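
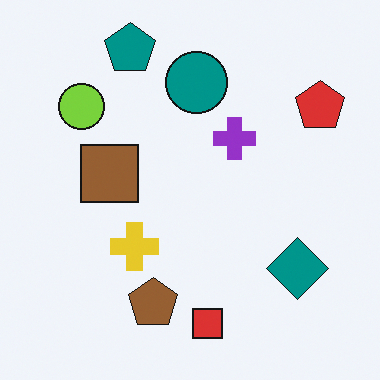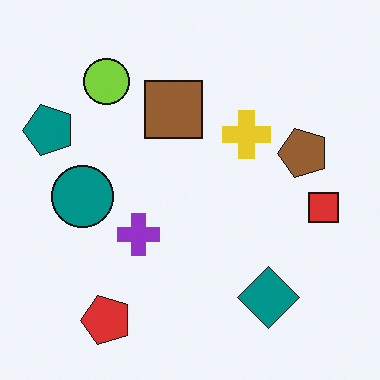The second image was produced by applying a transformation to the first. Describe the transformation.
The transformation is: transposed (reflected across the top-left ↔ bottom-right diagonal).

Shapes have swapped their row and column positions — what was in the top-right is now in the bottom-left — a diagonal reflection.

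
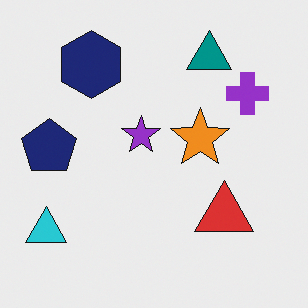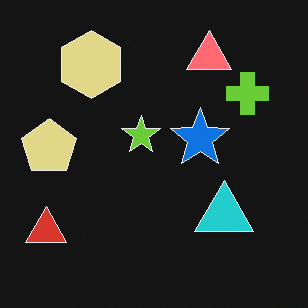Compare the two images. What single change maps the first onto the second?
The image was color-inverted (negative).

The light background has become dark and every shape's color is its complement — a photographic negative.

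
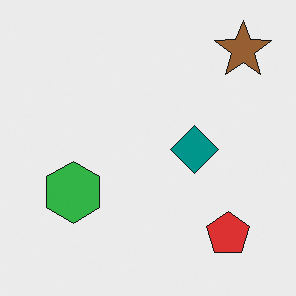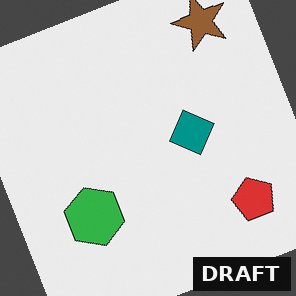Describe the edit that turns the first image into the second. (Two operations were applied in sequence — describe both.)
Rotated counter-clockwise by a clearly visible amount, then watermarked with the text "DRAFT" in the lower-right corner.

Every shape is tilted by the same angle and the image corners show triangular fill wedges — a whole-image rotation by a non-right angle. A dark label reading "DRAFT" appears in the lower-right corner.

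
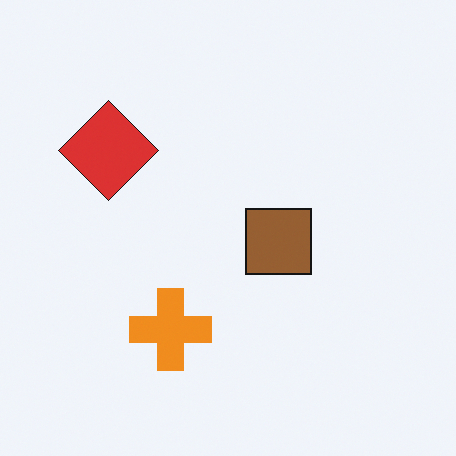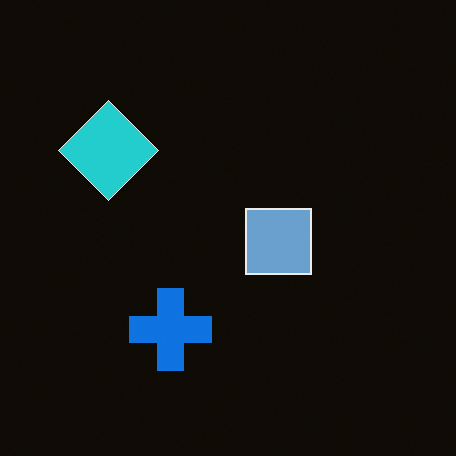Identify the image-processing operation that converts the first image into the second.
The second image is the first color-inverted (negative).

The light background has become dark and every shape's color is its complement — a photographic negative.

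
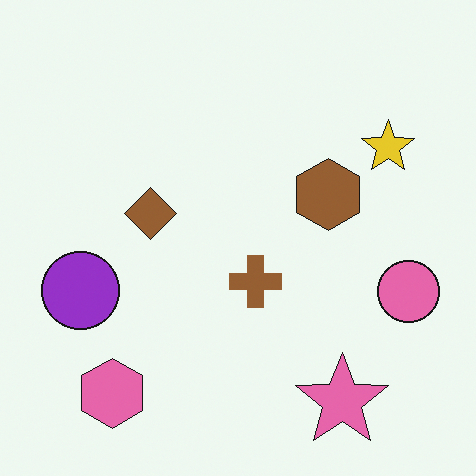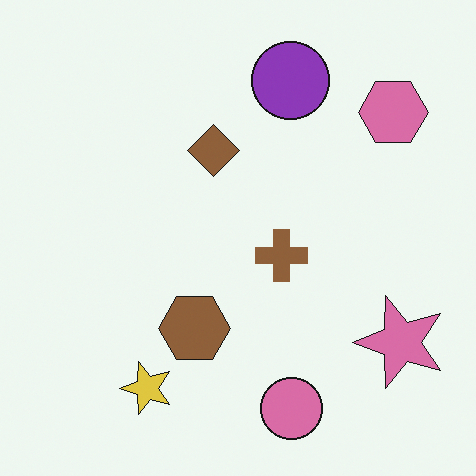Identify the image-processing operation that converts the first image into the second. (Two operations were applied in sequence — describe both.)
Slightly desaturated, then transposed (reflected across the top-left ↔ bottom-right diagonal).

All colors are more muted and greyish — a global saturation change. Shapes have swapped their row and column positions — what was in the top-right is now in the bottom-left — a diagonal reflection.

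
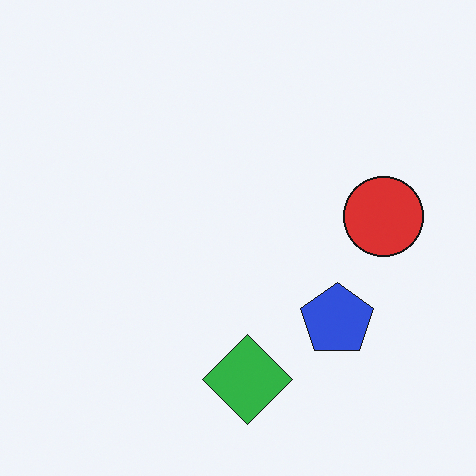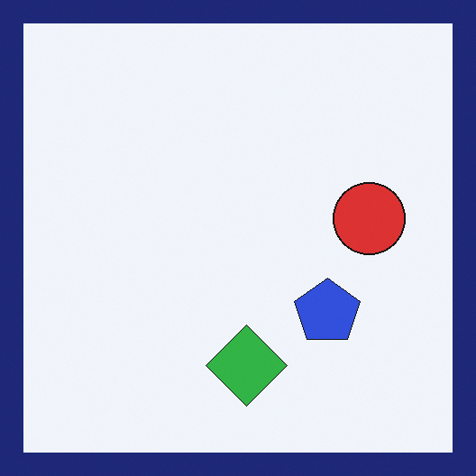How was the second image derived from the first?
The transformation is: framed with a navy border.

A solid navy frame runs around the edge of the second image, with the content slightly shrunk inside it.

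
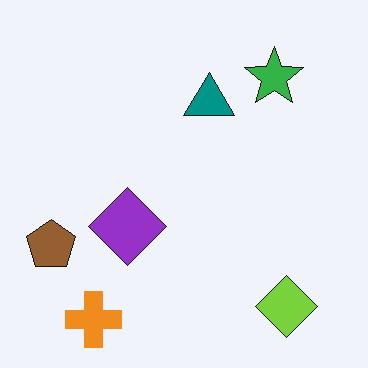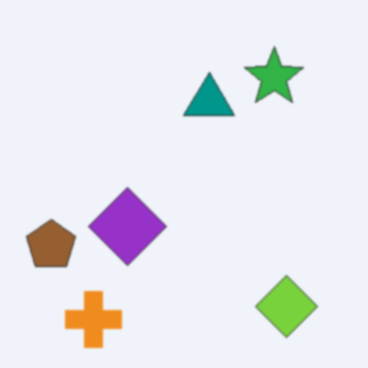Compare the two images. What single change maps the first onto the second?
The transformation is: lightly blurred.

Shape edges and outlines are uniformly softened across the whole image.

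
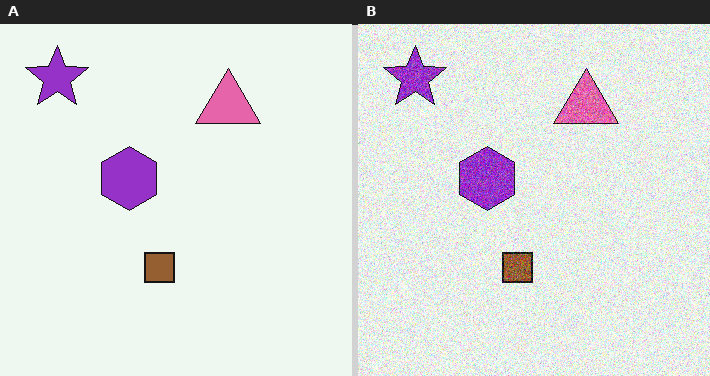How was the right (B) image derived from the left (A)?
It was degraded with a thick layer of grain.

Random speckle covers the whole image, including the flat background.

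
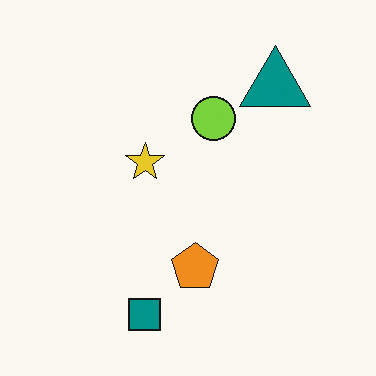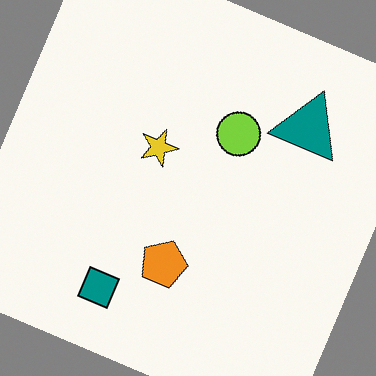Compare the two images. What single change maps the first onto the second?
It was rotated clockwise by a moderate amount.

Every shape is tilted by the same angle and the image corners show triangular fill wedges — a whole-image rotation by a non-right angle.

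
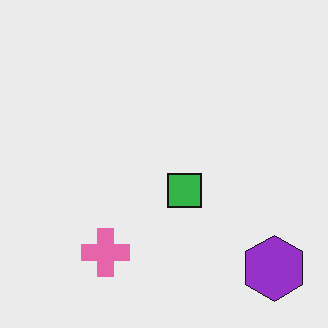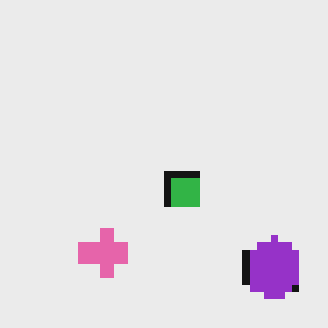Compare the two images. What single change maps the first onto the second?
The transformation is: pixelated into visible square blocks.

Shapes are reduced to large square blocks; fine edges and outlines are lost — a downscale-then-upscale (mosaic) effect.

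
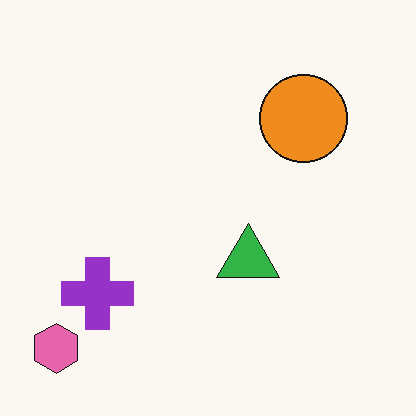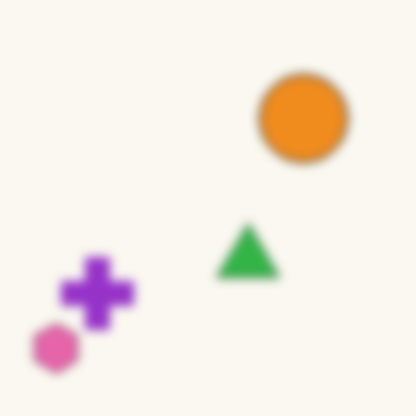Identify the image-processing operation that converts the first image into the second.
The transformation is: heavily blurred.

Shape edges and outlines are uniformly softened across the whole image.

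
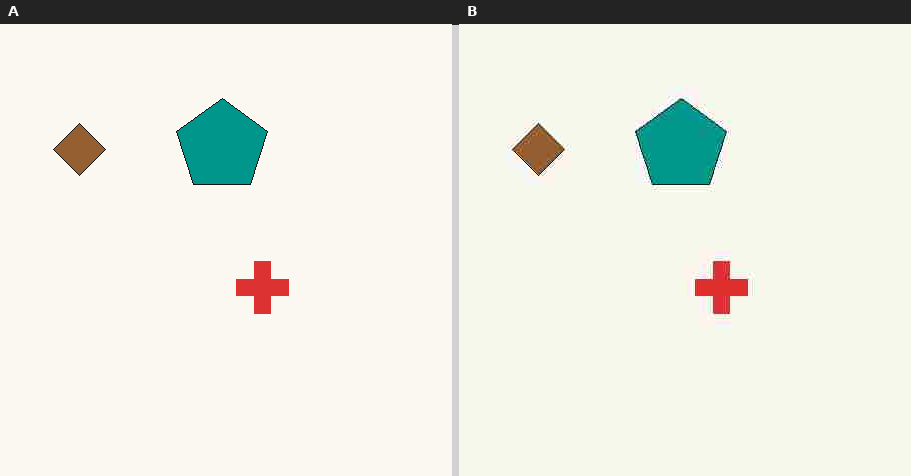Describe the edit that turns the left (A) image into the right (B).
It was degraded with heavy JPEG compression.

Blocky 8×8 compression artifacts appear around shape edges and the flat background shows ringing — characteristic JPEG degradation.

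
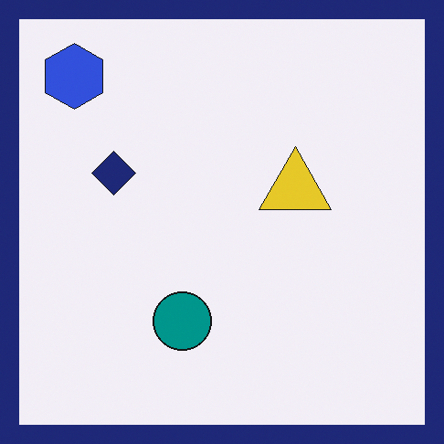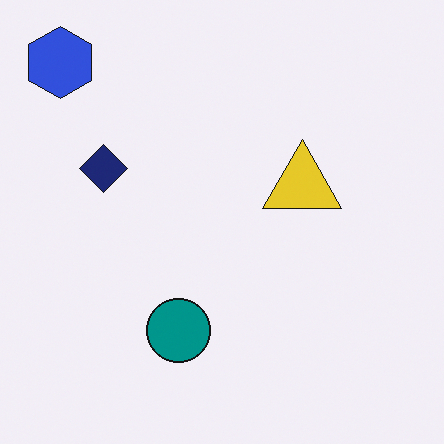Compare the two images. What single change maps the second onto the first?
It was framed with a navy border.

A solid navy frame runs around the edge of the first image, with the content slightly shrunk inside it.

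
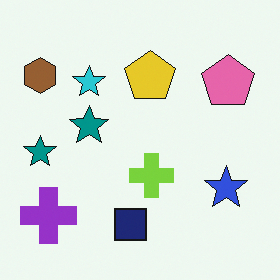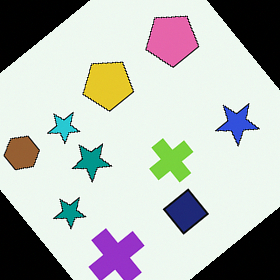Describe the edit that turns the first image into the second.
The image was rotated counter-clockwise by a large amount — several tens of degrees.

Every shape is tilted by the same angle and the image corners show triangular fill wedges — a whole-image rotation by a non-right angle.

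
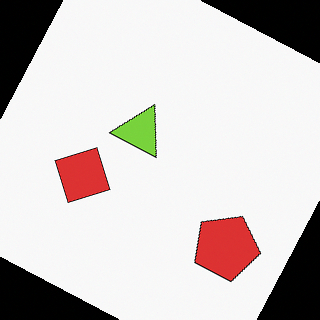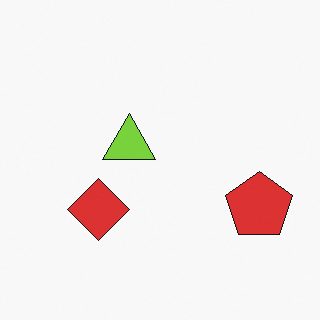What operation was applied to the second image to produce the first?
The first image is the second rotated clockwise by a clearly visible amount.

Every shape is tilted by the same angle and the image corners show triangular fill wedges — a whole-image rotation by a non-right angle.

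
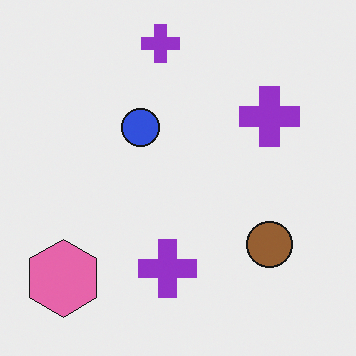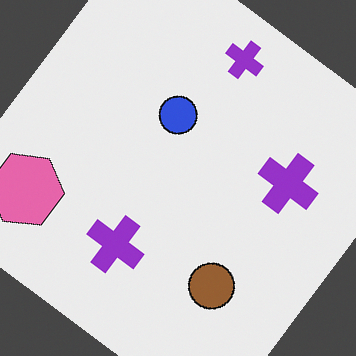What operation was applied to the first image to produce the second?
The transformation is: rotated clockwise by a large amount — several tens of degrees.

Every shape is tilted by the same angle and the image corners show triangular fill wedges — a whole-image rotation by a non-right angle.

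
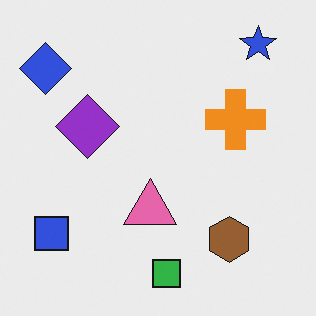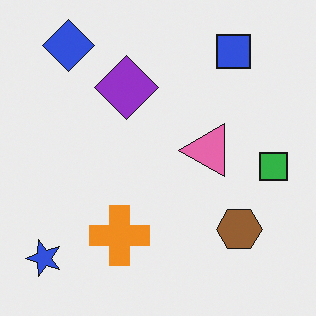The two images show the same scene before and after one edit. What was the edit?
It was transposed (reflected across the top-left ↔ bottom-right diagonal).

Shapes have swapped their row and column positions — what was in the top-right is now in the bottom-left — a diagonal reflection.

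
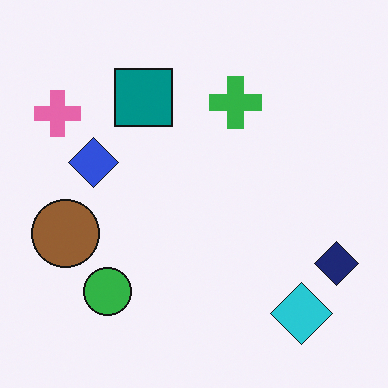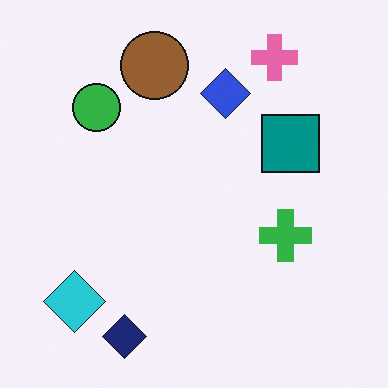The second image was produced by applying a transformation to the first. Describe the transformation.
It was rotated 90° clockwise.

The cyan diamond sits in the bottom-right of the first image and the bottom-left of the second — consistent with a whole-image 90° clockwise rotation.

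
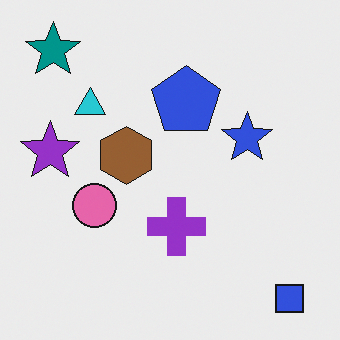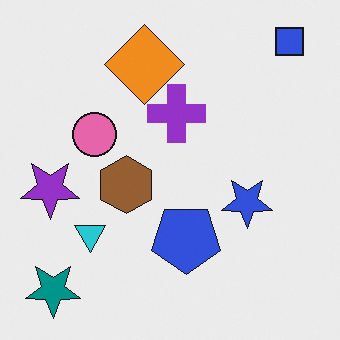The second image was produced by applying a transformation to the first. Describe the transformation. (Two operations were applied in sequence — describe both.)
The image was flipped vertically (top ↔ bottom), then overlaid with an additional orange diamond.

The blue square is in the bottom-right of the first image and the top-right of the second — shapes on opposite sides of the horizontal midline have swapped in a mirror flip. An orange diamond appears in the second image that is absent from the first.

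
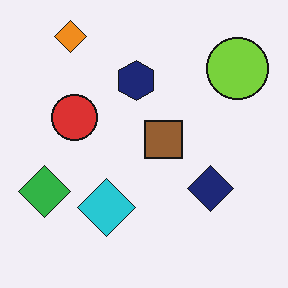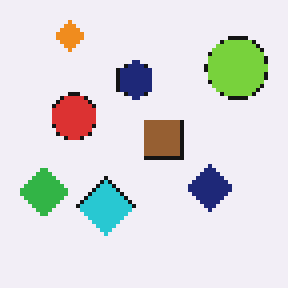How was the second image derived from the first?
The image was mildly pixelated.

Shapes are reduced to large square blocks; fine edges and outlines are lost — a downscale-then-upscale (mosaic) effect.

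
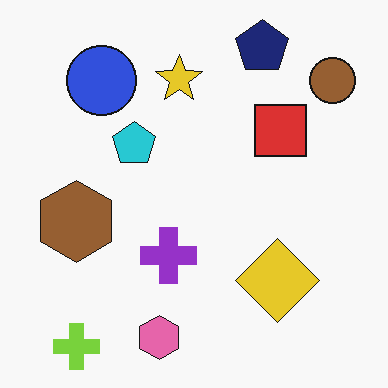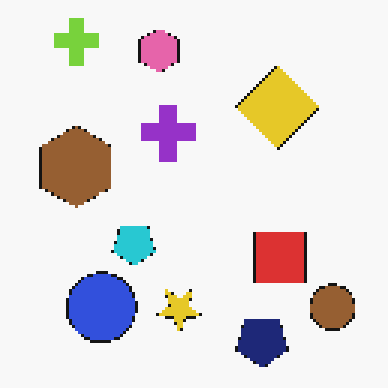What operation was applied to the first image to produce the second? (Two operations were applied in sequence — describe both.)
This is the original image mildly pixelated, then flipped vertically (top ↔ bottom).

Shapes are reduced to large square blocks; fine edges and outlines are lost — a downscale-then-upscale (mosaic) effect. The lime cross is in the bottom-left of the first image and the top-left of the second — shapes on opposite sides of the horizontal midline have swapped in a mirror flip.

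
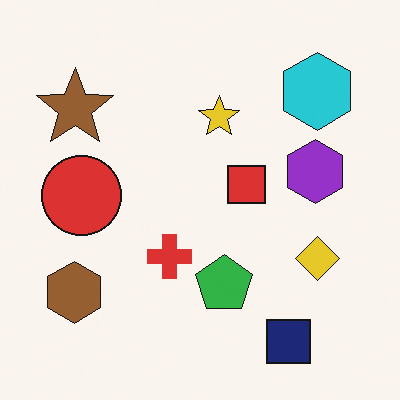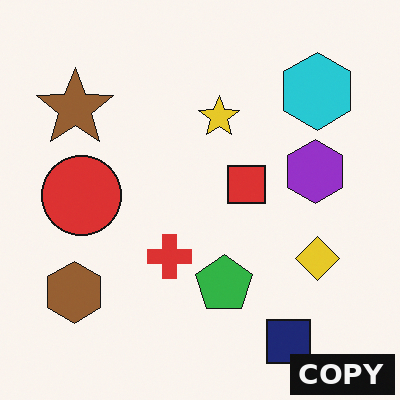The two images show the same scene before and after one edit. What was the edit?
It was watermarked with the text "COPY" in the lower-right corner.

A dark label reading "COPY" appears in the lower-right corner.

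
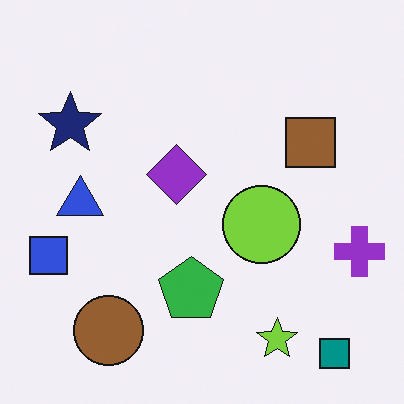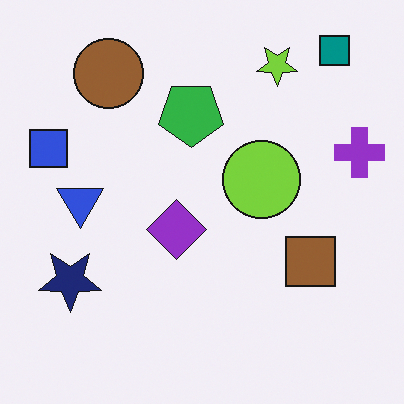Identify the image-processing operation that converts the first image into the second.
It was flipped vertically (top ↔ bottom).

The teal square is in the bottom-right of the first image and the top-right of the second — shapes on opposite sides of the horizontal midline have swapped in a mirror flip.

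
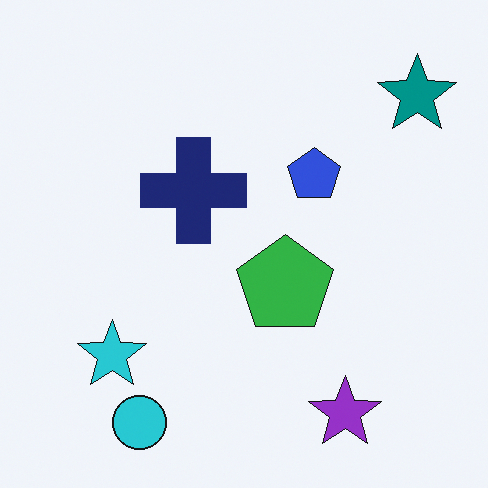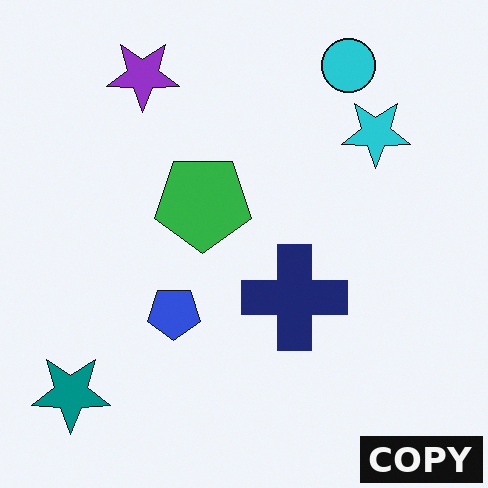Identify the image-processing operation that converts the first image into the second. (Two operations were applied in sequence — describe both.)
Rotated 180°, then watermarked with the text "COPY" in the lower-right corner.

The teal star sits in the top-right of the first image and the bottom-left of the second — consistent with a whole-image 180° rotation. A dark label reading "COPY" appears in the lower-right corner.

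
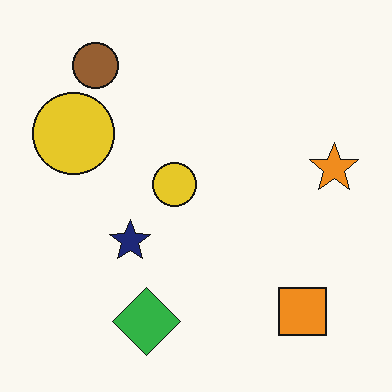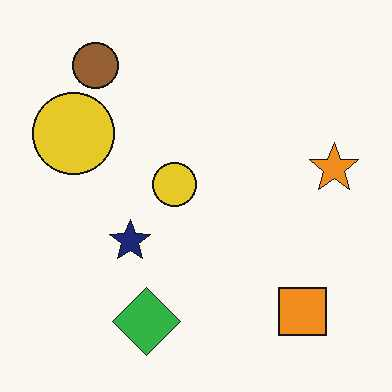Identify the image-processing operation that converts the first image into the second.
It was given moderate JPEG compression.

Blocky 8×8 compression artifacts appear around shape edges and the flat background shows ringing — characteristic JPEG degradation.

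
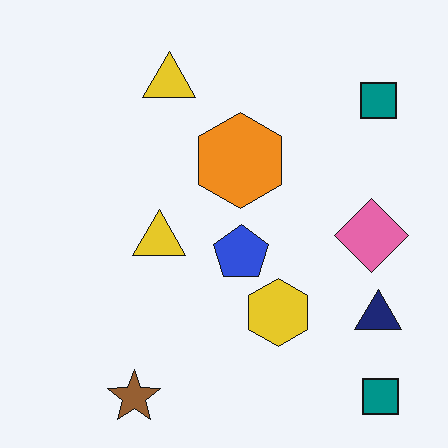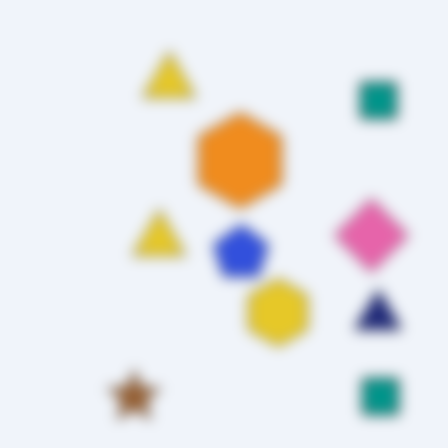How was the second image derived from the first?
The second image is the first heavily blurred.

Shape edges and outlines are uniformly softened across the whole image.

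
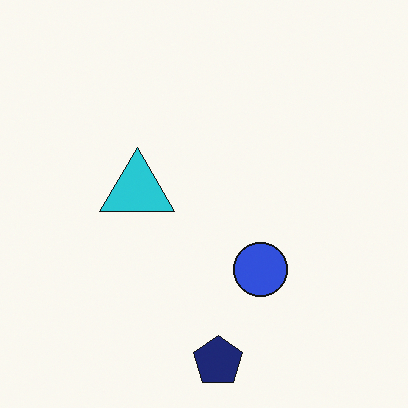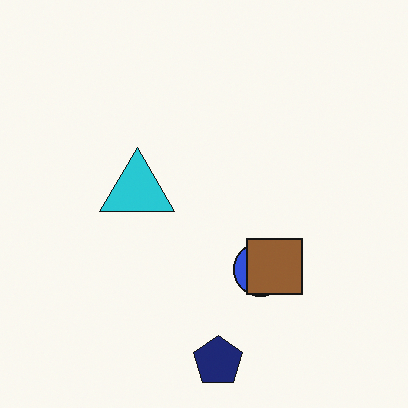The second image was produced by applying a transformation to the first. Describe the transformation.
Overlaid with an additional brown square.

A brown square appears in the second image that is absent from the first.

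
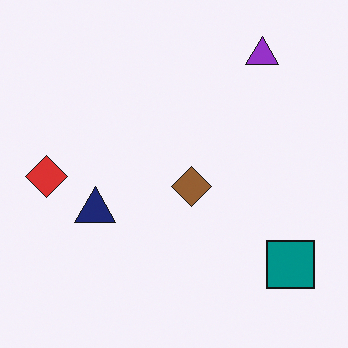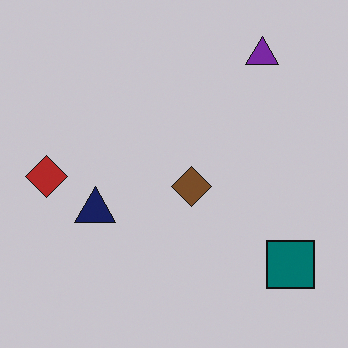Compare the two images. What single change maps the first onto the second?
It was darkened a little.

Every pixel — background and shapes alike — is uniformly darkened.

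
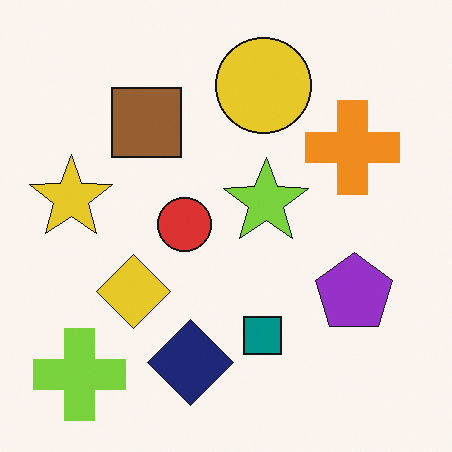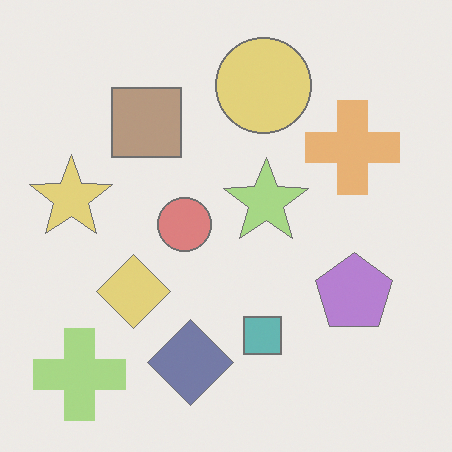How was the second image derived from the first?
This is the original image washed out (contrast reduced).

Tones are pushed toward mid-grey across the whole image — a global contrast change.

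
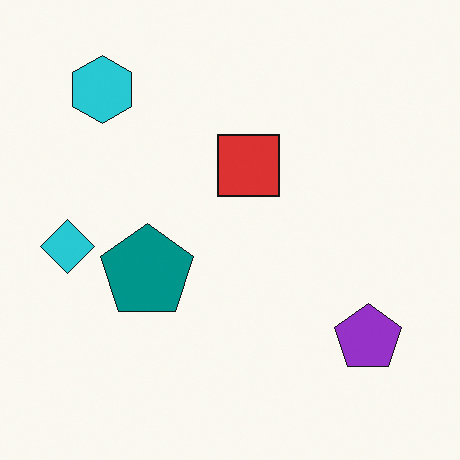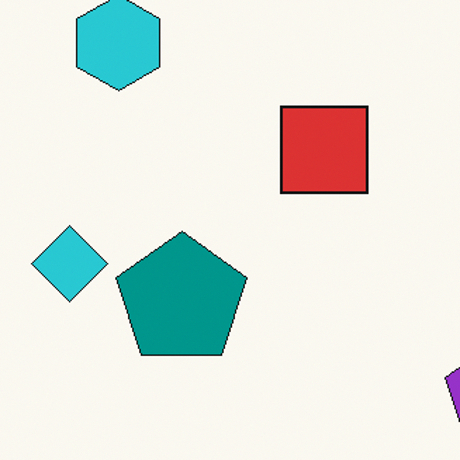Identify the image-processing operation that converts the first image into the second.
It was cropped slightly and scaled back up.

The visible shapes are larger and the field of view is narrower; shapes near the original edges may be partly or wholly outside the frame — a crop-and-rescale.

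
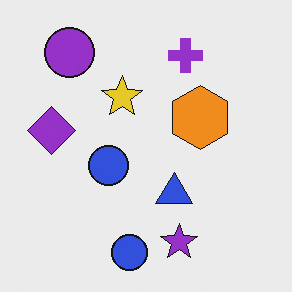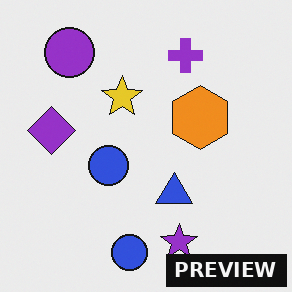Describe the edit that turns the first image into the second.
This is the original image watermarked with the text "PREVIEW" in the lower-right corner.

A dark label reading "PREVIEW" appears in the lower-right corner.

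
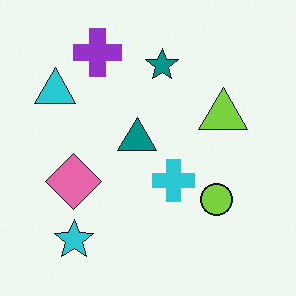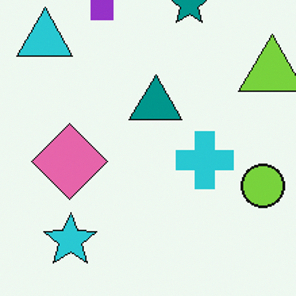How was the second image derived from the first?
Cropped to a modestly smaller region and rescaled.

The visible shapes are larger and the field of view is narrower; shapes near the original edges may be partly or wholly outside the frame — a crop-and-rescale.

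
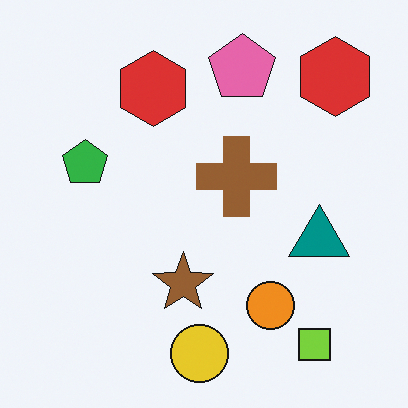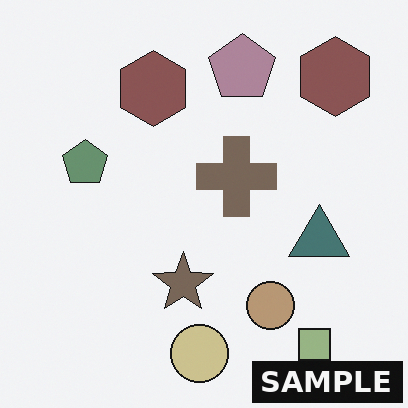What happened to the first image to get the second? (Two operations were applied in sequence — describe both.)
Made much more muted (saturation change), then watermarked with the text "SAMPLE" in the lower-right corner.

All colors are more muted and greyish — a global saturation change. A dark label reading "SAMPLE" appears in the lower-right corner.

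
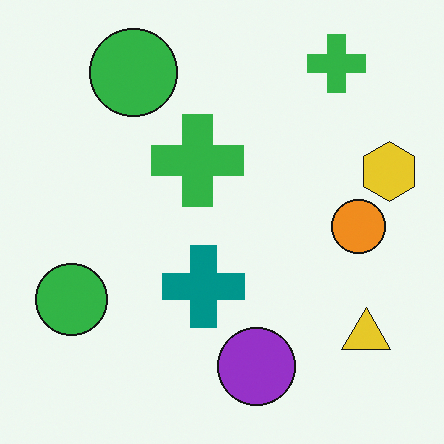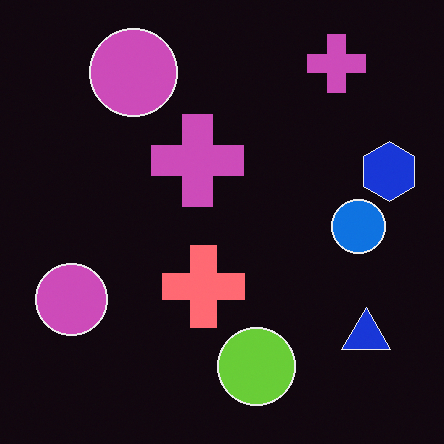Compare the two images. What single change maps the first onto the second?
This is the original image color-inverted (negative).

The light background has become dark and every shape's color is its complement — a photographic negative.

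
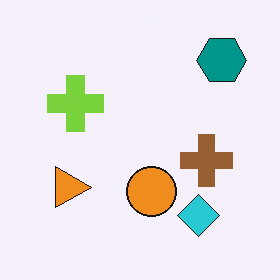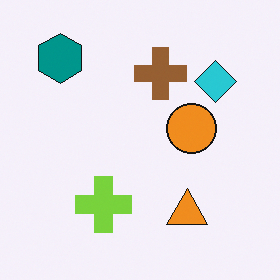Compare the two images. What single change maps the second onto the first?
The image was rotated 90° clockwise.

The teal hexagon sits in the top-left of the second image and the top-right of the first — consistent with a whole-image 90° clockwise rotation.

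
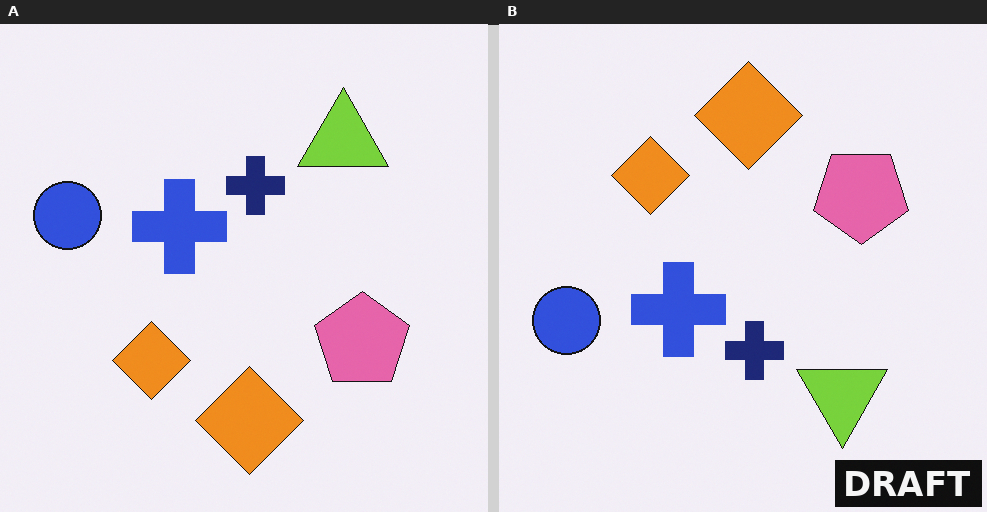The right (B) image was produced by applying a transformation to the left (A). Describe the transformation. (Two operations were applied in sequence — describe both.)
It was flipped vertically (top ↔ bottom), then watermarked with the text "DRAFT" in the lower-right corner.

The lime triangle is in the top-right of the left (A) image and the bottom-right of the right (B) — shapes on opposite sides of the horizontal midline have swapped in a mirror flip. A dark label reading "DRAFT" appears in the lower-right corner.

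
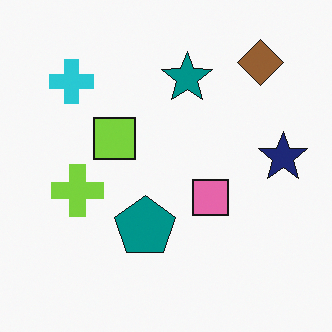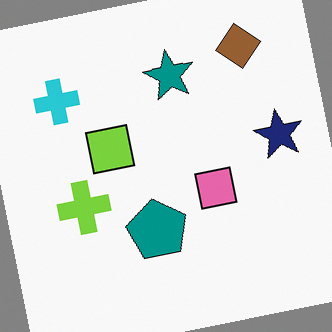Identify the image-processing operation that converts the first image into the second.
It was rotated counter-clockwise by a slight angle.

Every shape is tilted by the same angle and the image corners show triangular fill wedges — a whole-image rotation by a non-right angle.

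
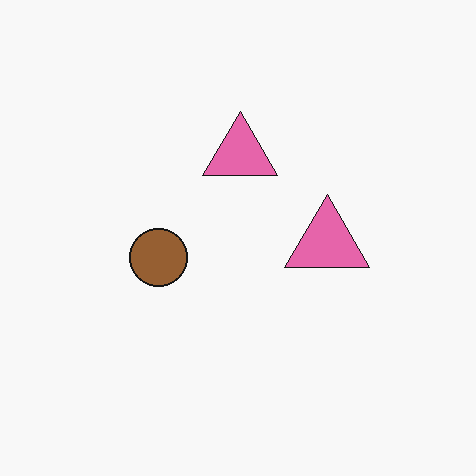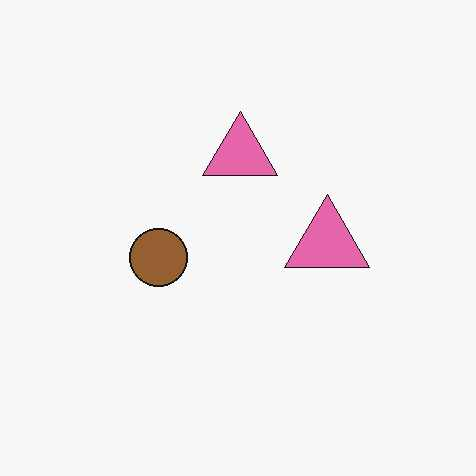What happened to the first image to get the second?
The transformation is: JPEG-compressed with visible artifacts.

Blocky 8×8 compression artifacts appear around shape edges and the flat background shows ringing — characteristic JPEG degradation.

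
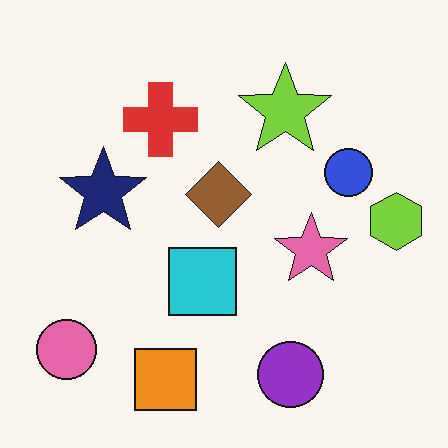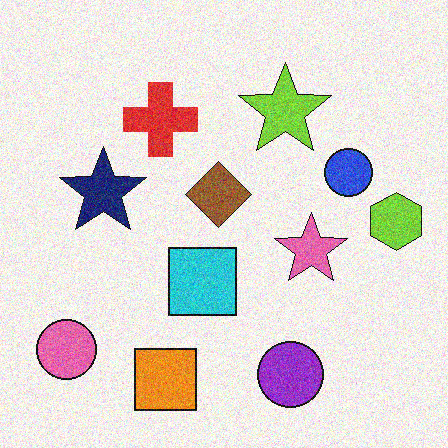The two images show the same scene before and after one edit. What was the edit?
The second image is the first degraded with moderate additive noise.

Random speckle covers the whole image, including the flat background.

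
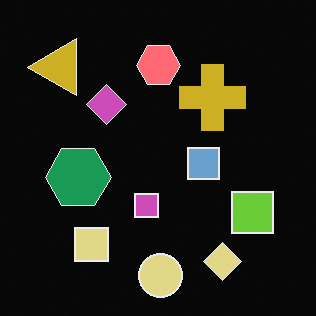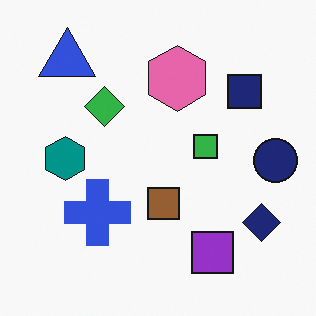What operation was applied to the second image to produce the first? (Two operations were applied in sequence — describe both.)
Transposed (reflected across the top-left ↔ bottom-right diagonal), then color-inverted (negative).

Shapes have swapped their row and column positions — what was in the top-right is now in the bottom-left — a diagonal reflection. The light background has become dark and every shape's color is its complement — a photographic negative.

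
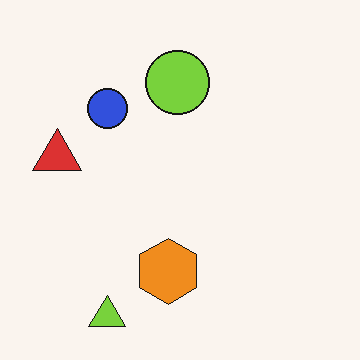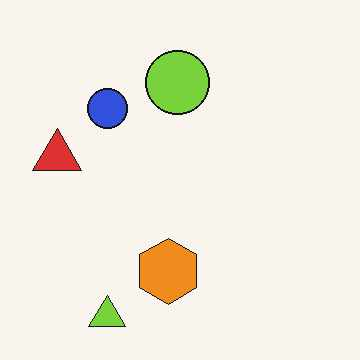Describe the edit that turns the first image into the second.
It was JPEG-compressed with visible artifacts.

Blocky 8×8 compression artifacts appear around shape edges and the flat background shows ringing — characteristic JPEG degradation.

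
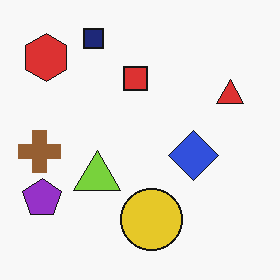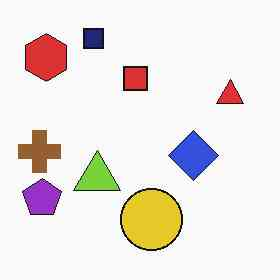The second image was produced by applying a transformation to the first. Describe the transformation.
Given moderate JPEG compression.

Blocky 8×8 compression artifacts appear around shape edges and the flat background shows ringing — characteristic JPEG degradation.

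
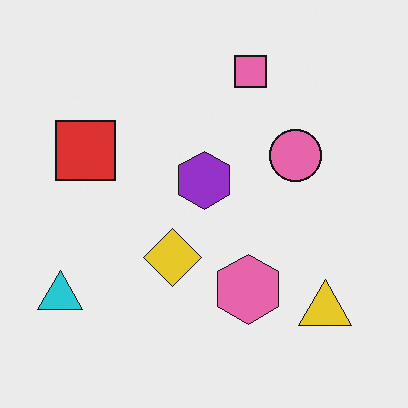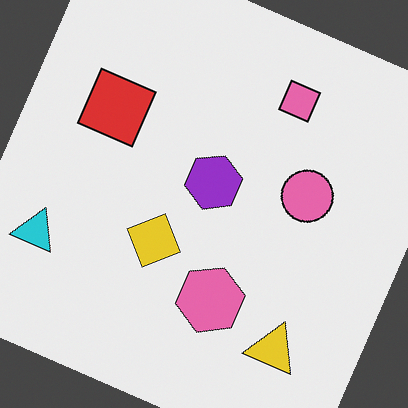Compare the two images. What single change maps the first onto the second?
This is the original image rotated clockwise by a moderate amount.

Every shape is tilted by the same angle and the image corners show triangular fill wedges — a whole-image rotation by a non-right angle.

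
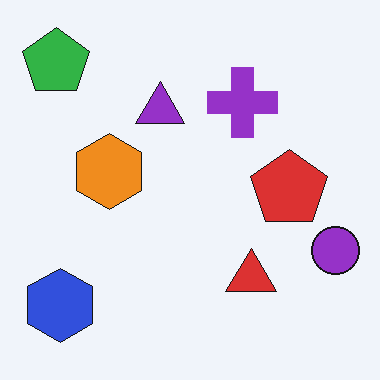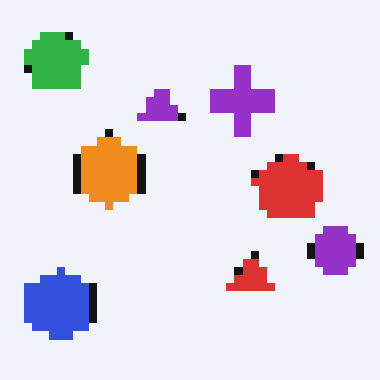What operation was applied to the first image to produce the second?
The image was pixelated into visible square blocks.

Shapes are reduced to large square blocks; fine edges and outlines are lost — a downscale-then-upscale (mosaic) effect.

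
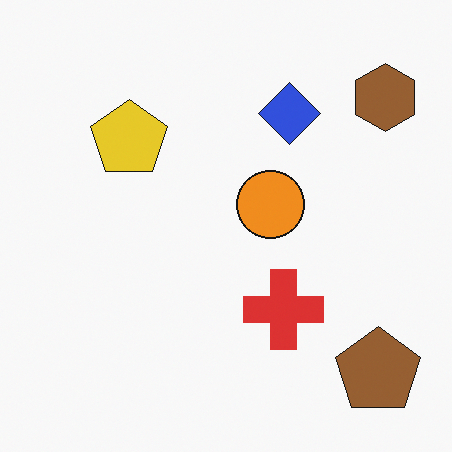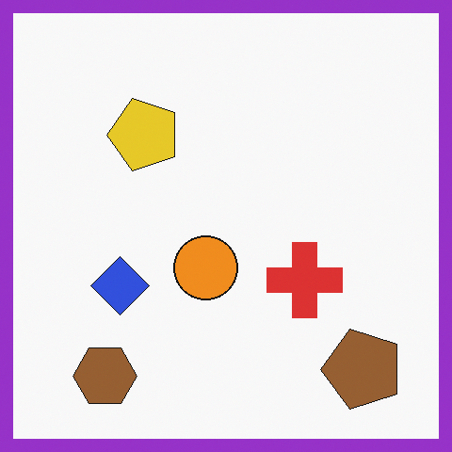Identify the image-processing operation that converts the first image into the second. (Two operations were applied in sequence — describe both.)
The second image is the first transposed (reflected across the top-left ↔ bottom-right diagonal), then framed with a purple border.

Shapes have swapped their row and column positions — what was in the top-right is now in the bottom-left — a diagonal reflection. A solid purple frame runs around the edge of the second image, with the content slightly shrunk inside it.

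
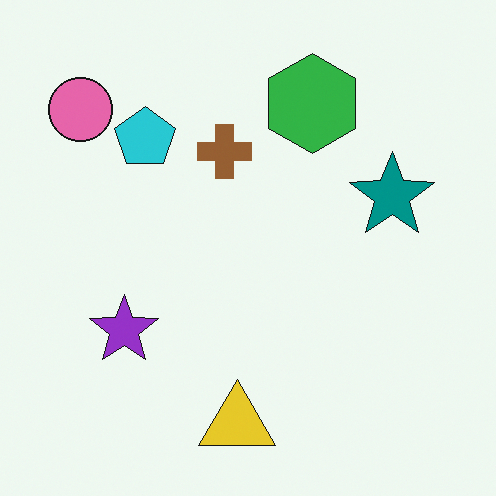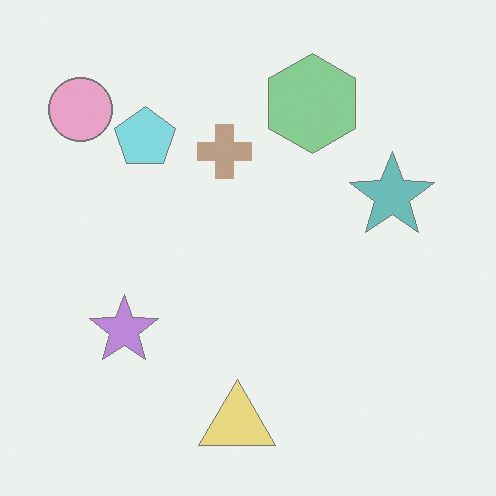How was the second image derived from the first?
The transformation is: given much lower contrast.

Tones are pushed toward mid-grey across the whole image — a global contrast change.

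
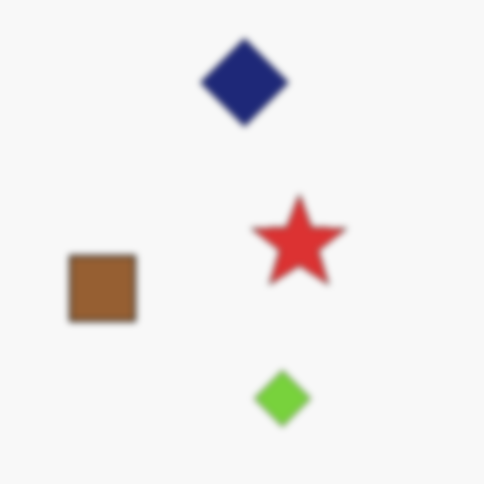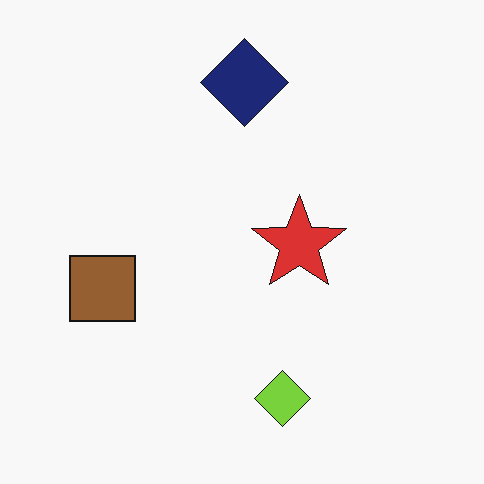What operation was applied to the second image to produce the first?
This is the original image moderately blurred.

Shape edges and outlines are uniformly softened across the whole image.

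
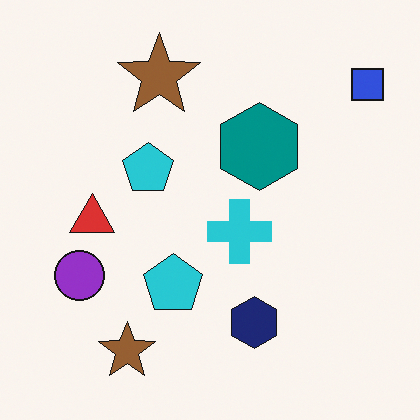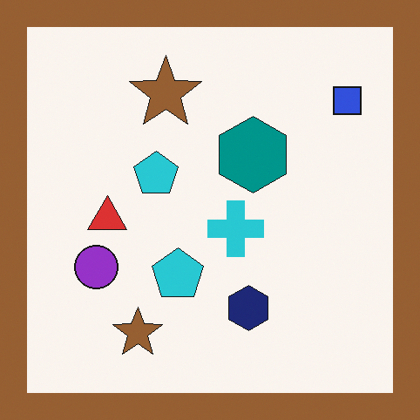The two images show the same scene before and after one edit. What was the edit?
The image was framed with a brown border.

A solid brown frame runs around the edge of the second image, with the content slightly shrunk inside it.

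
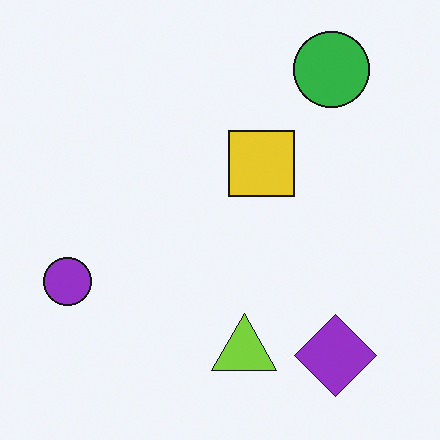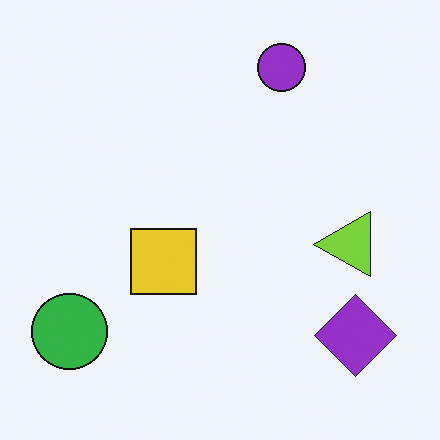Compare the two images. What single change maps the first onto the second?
Transposed (reflected across the top-left ↔ bottom-right diagonal).

Shapes have swapped their row and column positions — what was in the top-right is now in the bottom-left — a diagonal reflection.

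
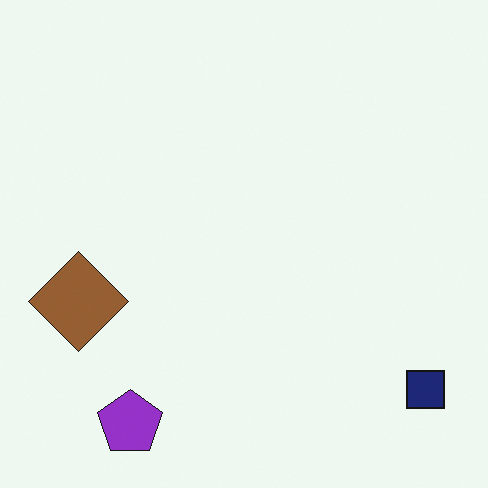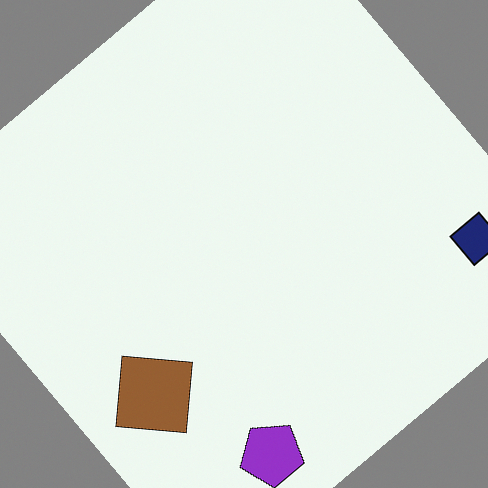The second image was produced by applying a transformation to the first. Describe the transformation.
The image was rotated counter-clockwise by a large amount — several tens of degrees.

Every shape is tilted by the same angle and the image corners show triangular fill wedges — a whole-image rotation by a non-right angle.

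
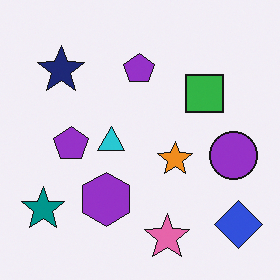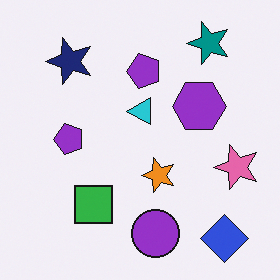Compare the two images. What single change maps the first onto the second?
It was transposed (reflected across the top-left ↔ bottom-right diagonal).

Shapes have swapped their row and column positions — what was in the top-right is now in the bottom-left — a diagonal reflection.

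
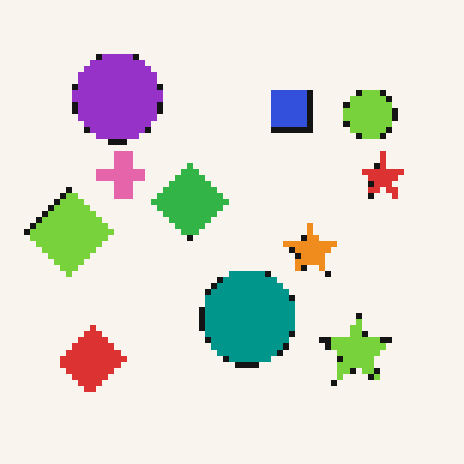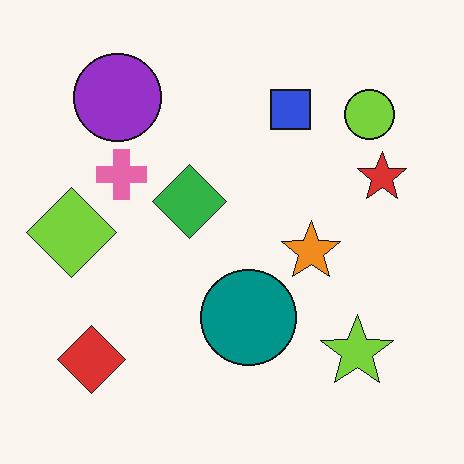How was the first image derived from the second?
This is the original image moderately pixelated.

Shapes are reduced to large square blocks; fine edges and outlines are lost — a downscale-then-upscale (mosaic) effect.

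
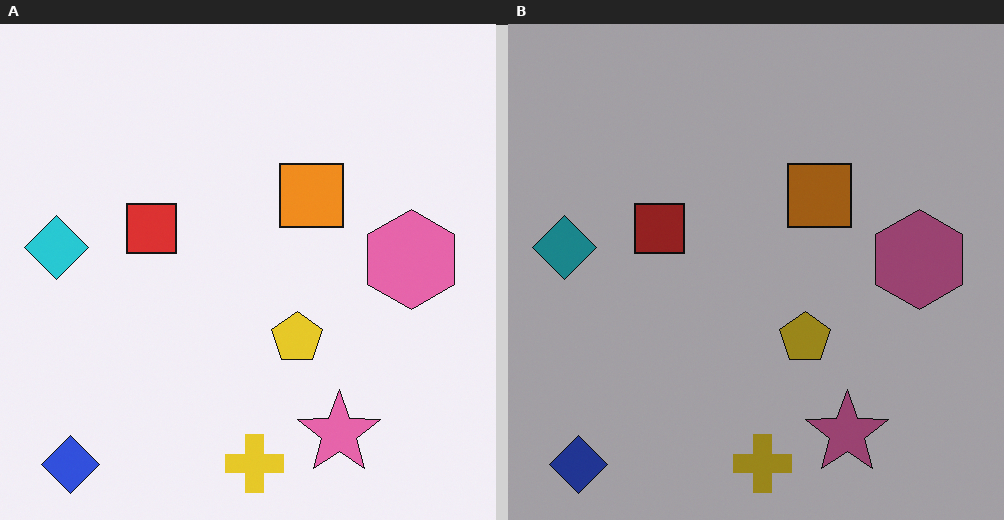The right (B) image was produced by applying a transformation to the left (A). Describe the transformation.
This is the original image noticeably darkened.

Every pixel — background and shapes alike — is uniformly darkened.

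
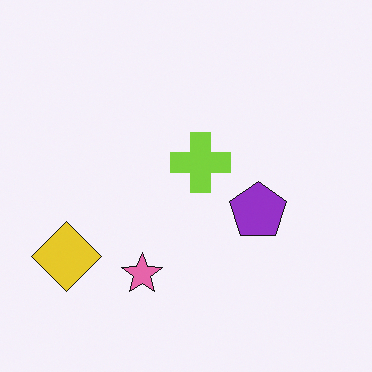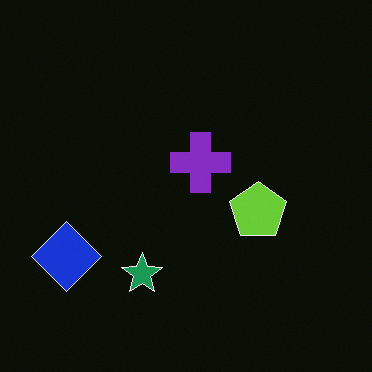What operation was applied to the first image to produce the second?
This is the original image color-inverted (negative).

The light background has become dark and every shape's color is its complement — a photographic negative.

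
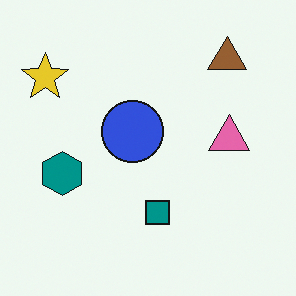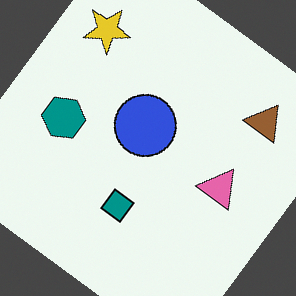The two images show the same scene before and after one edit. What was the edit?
Rotated clockwise by a large amount — several tens of degrees.

Every shape is tilted by the same angle and the image corners show triangular fill wedges — a whole-image rotation by a non-right angle.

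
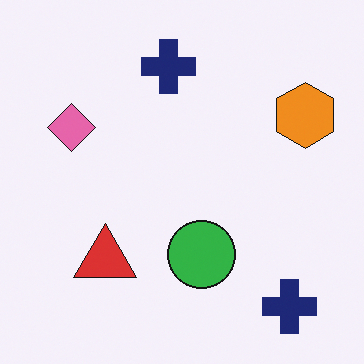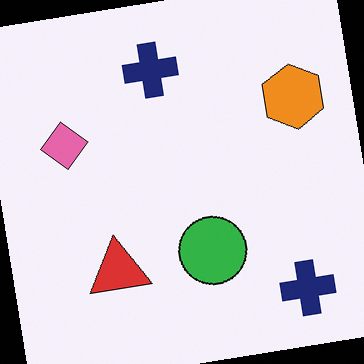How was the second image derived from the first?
The transformation is: rotated counter-clockwise by a few degrees.

Every shape is tilted by the same angle and the image corners show triangular fill wedges — a whole-image rotation by a non-right angle.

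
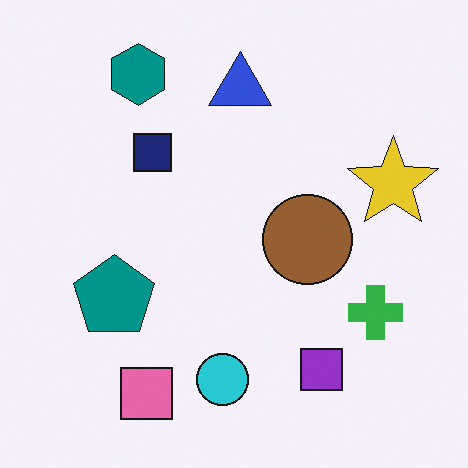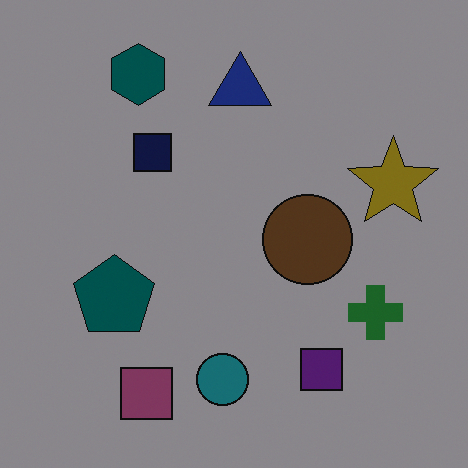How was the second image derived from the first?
It was substantially darkened.

Every pixel — background and shapes alike — is uniformly darkened.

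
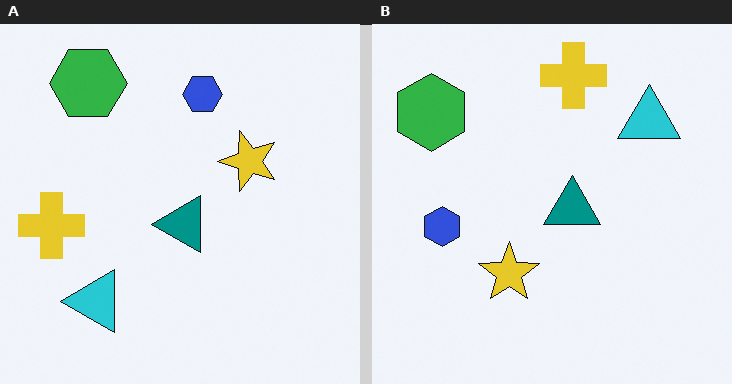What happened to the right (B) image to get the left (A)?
It was transposed (reflected across the top-left ↔ bottom-right diagonal).

Shapes have swapped their row and column positions — what was in the top-right is now in the bottom-left — a diagonal reflection.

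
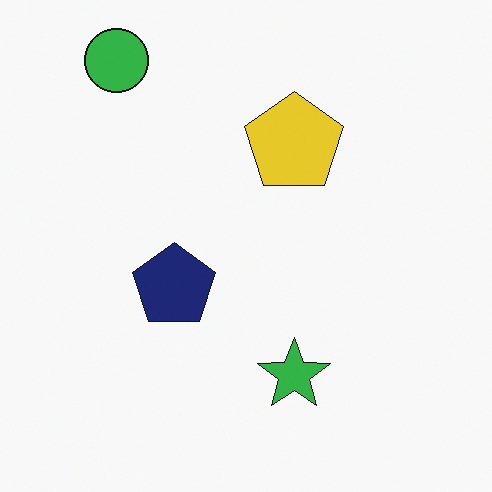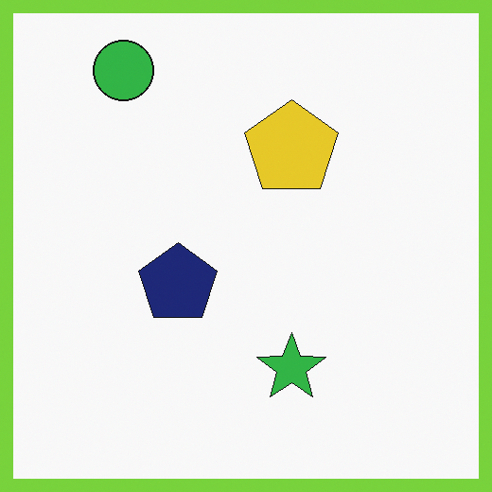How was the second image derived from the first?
This is the original image framed with a lime border.

A solid lime frame runs around the edge of the second image, with the content slightly shrunk inside it.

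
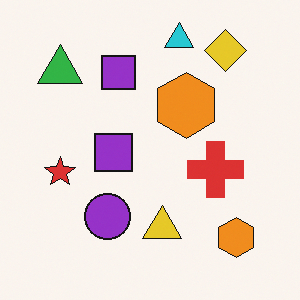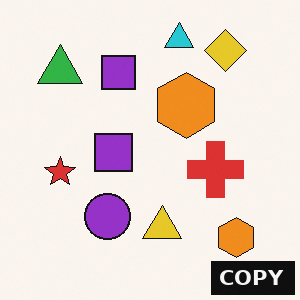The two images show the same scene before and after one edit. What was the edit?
The second image is the first watermarked with the text "COPY" in the lower-right corner.

A dark label reading "COPY" appears in the lower-right corner.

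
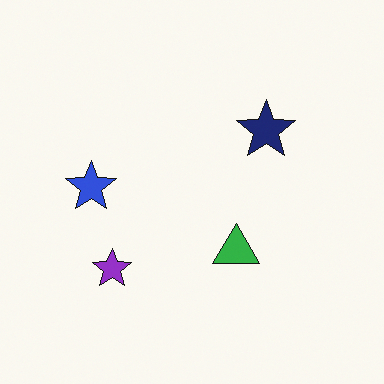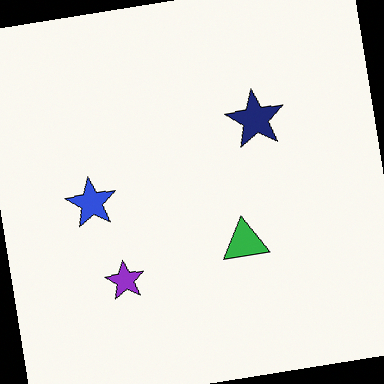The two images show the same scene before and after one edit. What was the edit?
The second image is the first rotated counter-clockwise by a few degrees.

Every shape is tilted by the same angle and the image corners show triangular fill wedges — a whole-image rotation by a non-right angle.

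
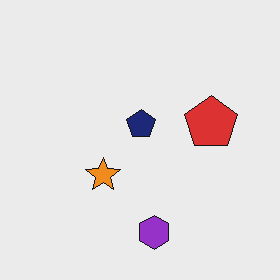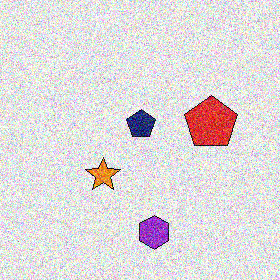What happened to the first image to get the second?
Degraded with a thick layer of grain.

Random speckle covers the whole image, including the flat background.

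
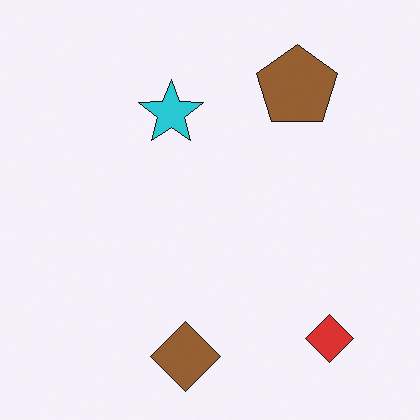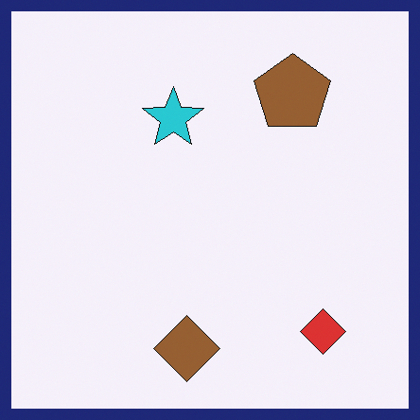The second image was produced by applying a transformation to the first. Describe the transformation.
Framed with a navy border.

A solid navy frame runs around the edge of the second image, with the content slightly shrunk inside it.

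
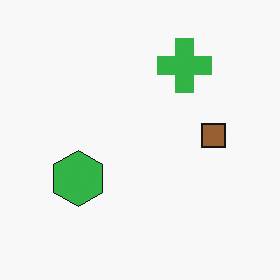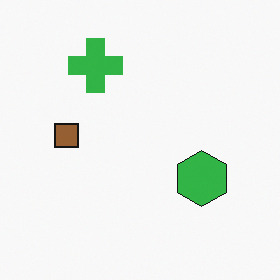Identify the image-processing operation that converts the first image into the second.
Flipped horizontally (left ↔ right).

The brown square is in the right of the first image and the left of the second — shapes on opposite sides of the vertical midline have swapped in a mirror flip.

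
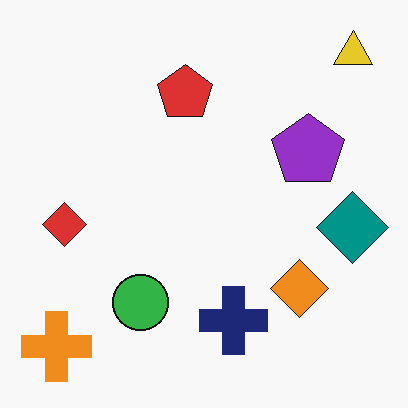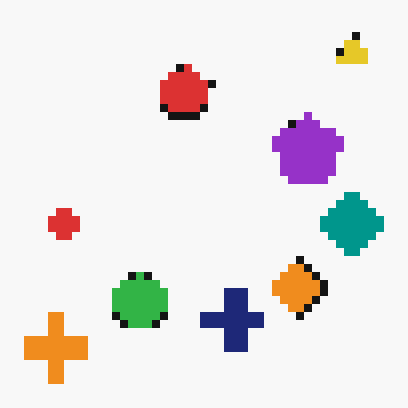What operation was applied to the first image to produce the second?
The image was pixelated into visible square blocks.

Shapes are reduced to large square blocks; fine edges and outlines are lost — a downscale-then-upscale (mosaic) effect.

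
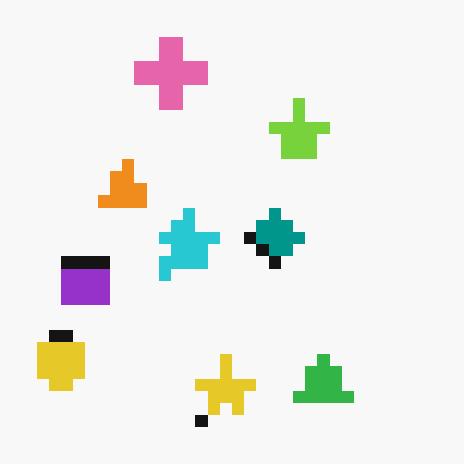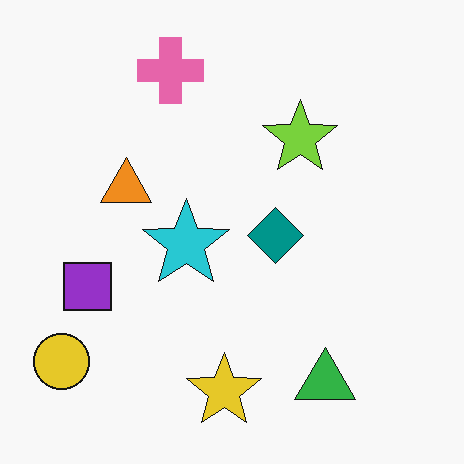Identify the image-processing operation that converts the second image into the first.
The first image is the second heavily pixelated into large blocks.

Shapes are reduced to large square blocks; fine edges and outlines are lost — a downscale-then-upscale (mosaic) effect.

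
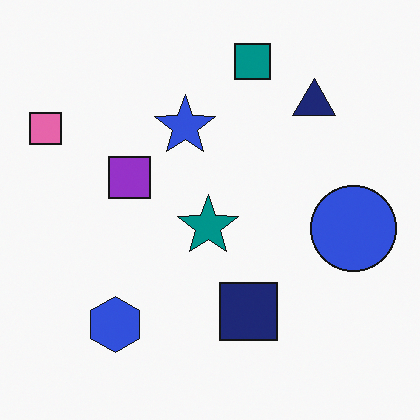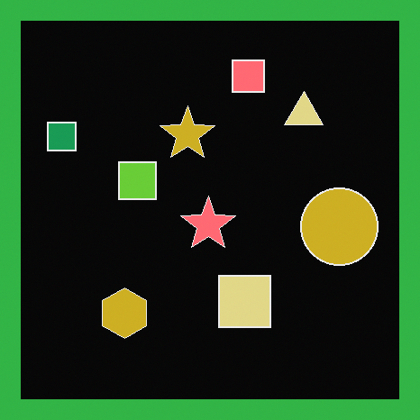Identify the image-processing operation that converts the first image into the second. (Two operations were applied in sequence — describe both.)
This is the original image color-inverted (negative), then framed with a green border.

The light background has become dark and every shape's color is its complement — a photographic negative. A solid green frame runs around the edge of the second image, with the content slightly shrunk inside it.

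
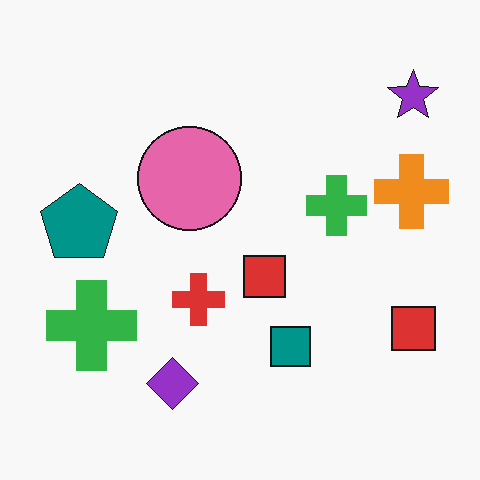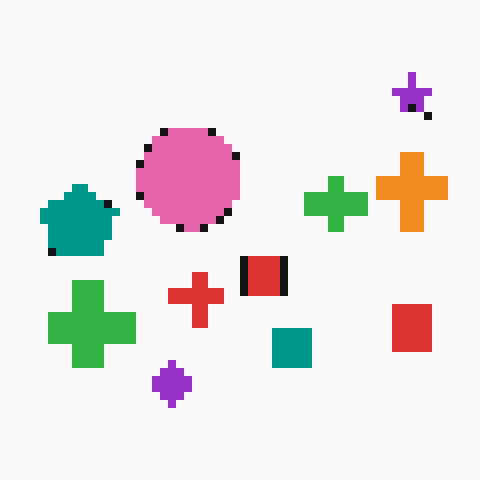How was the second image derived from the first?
The second image is the first pixelated into visible square blocks.

Shapes are reduced to large square blocks; fine edges and outlines are lost — a downscale-then-upscale (mosaic) effect.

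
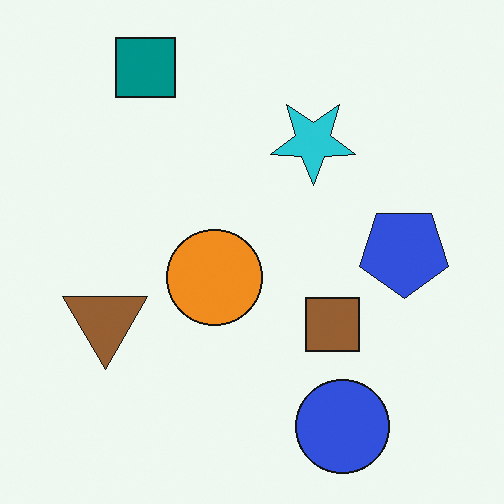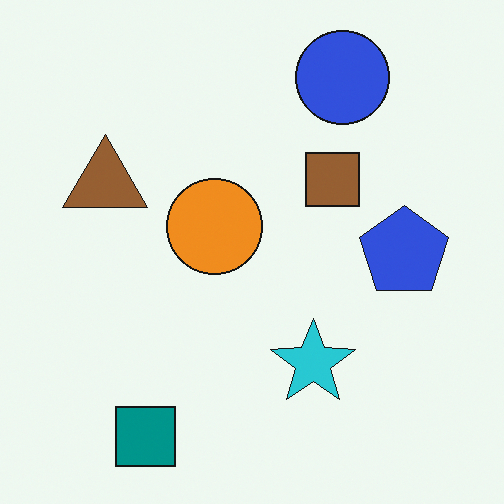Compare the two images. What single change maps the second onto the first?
Flipped vertically (top ↔ bottom).

The teal square is in the bottom-left of the second image and the top-left of the first — shapes on opposite sides of the horizontal midline have swapped in a mirror flip.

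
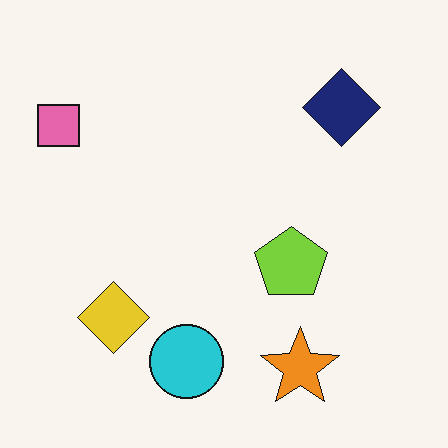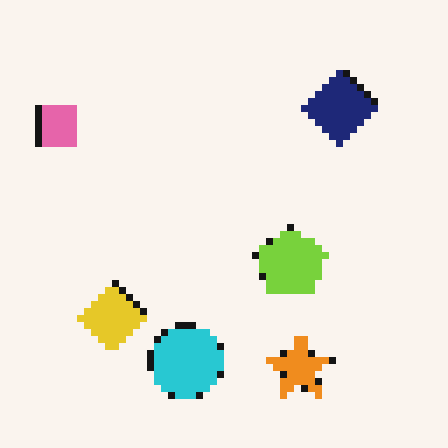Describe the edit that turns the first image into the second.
This is the original image pixelated into visible square blocks.

Shapes are reduced to large square blocks; fine edges and outlines are lost — a downscale-then-upscale (mosaic) effect.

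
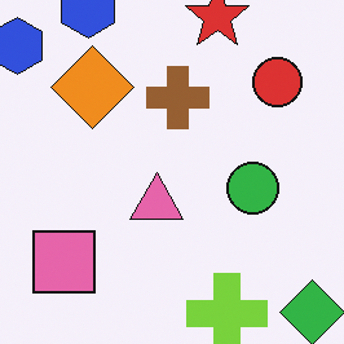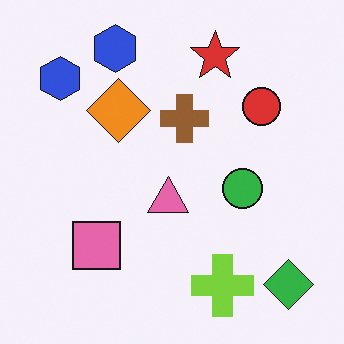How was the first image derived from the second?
This is the original image cropped slightly and scaled back up.

The visible shapes are larger and the field of view is narrower; shapes near the original edges may be partly or wholly outside the frame — a crop-and-rescale.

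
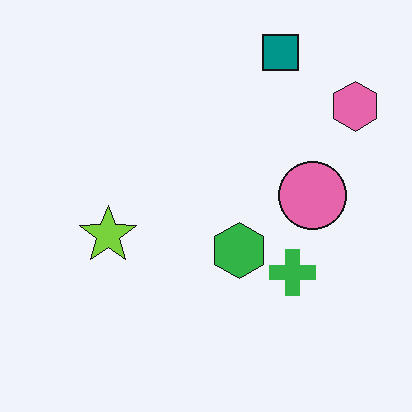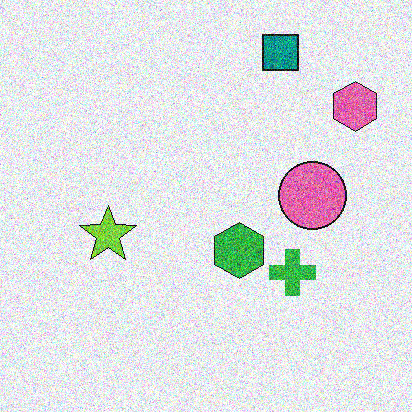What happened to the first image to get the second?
The image was degraded with heavy additive noise.

Random speckle covers the whole image, including the flat background.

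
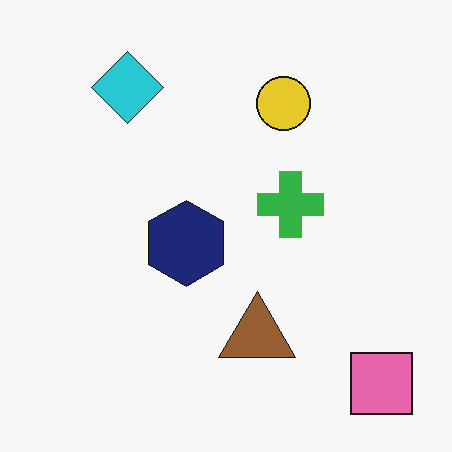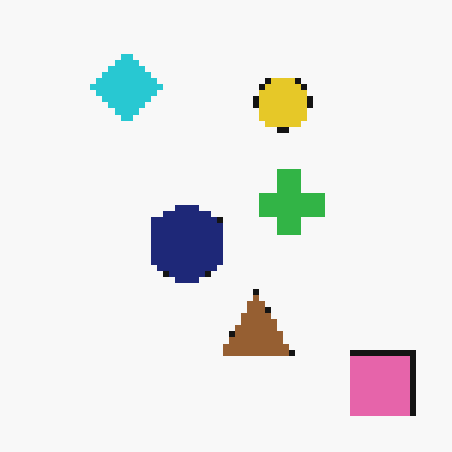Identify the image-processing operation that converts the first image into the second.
The second image is the first moderately pixelated.

Shapes are reduced to large square blocks; fine edges and outlines are lost — a downscale-then-upscale (mosaic) effect.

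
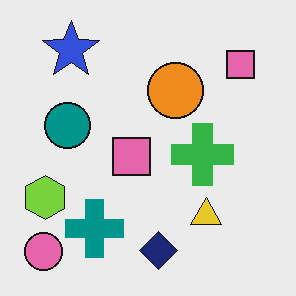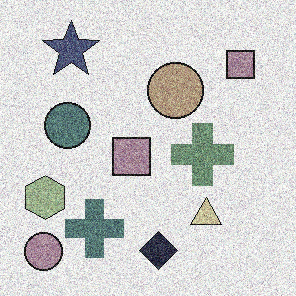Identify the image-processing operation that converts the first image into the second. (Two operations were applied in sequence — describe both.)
This is the original image degraded with a thick layer of grain, then heavily desaturated.

Random speckle covers the whole image, including the flat background. All colors are more muted and greyish — a global saturation change.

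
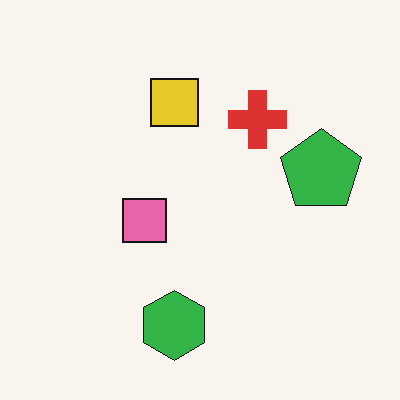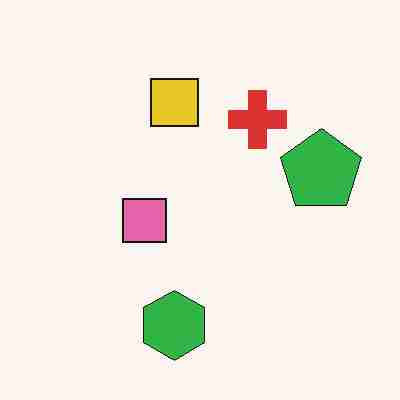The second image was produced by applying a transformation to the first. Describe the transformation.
The second image is the first degraded with heavy JPEG compression.

Blocky 8×8 compression artifacts appear around shape edges and the flat background shows ringing — characteristic JPEG degradation.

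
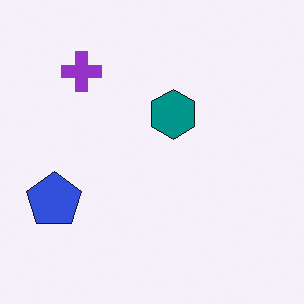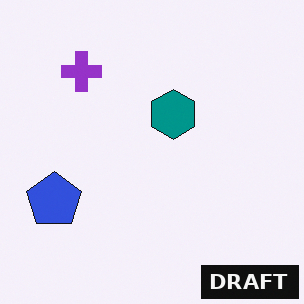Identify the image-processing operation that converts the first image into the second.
It was watermarked with the text "DRAFT" in the lower-right corner.

A dark label reading "DRAFT" appears in the lower-right corner.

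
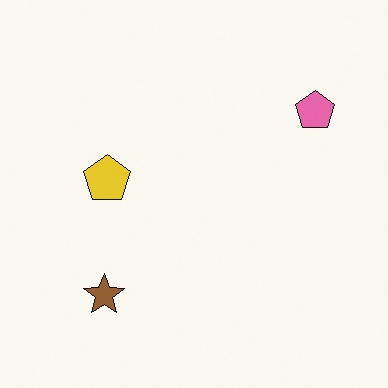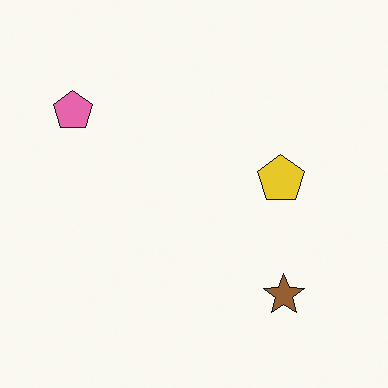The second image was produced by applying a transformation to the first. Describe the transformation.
It was flipped horizontally (left ↔ right).

The pink pentagon is in the top-right of the first image and the top-left of the second — shapes on opposite sides of the vertical midline have swapped in a mirror flip.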